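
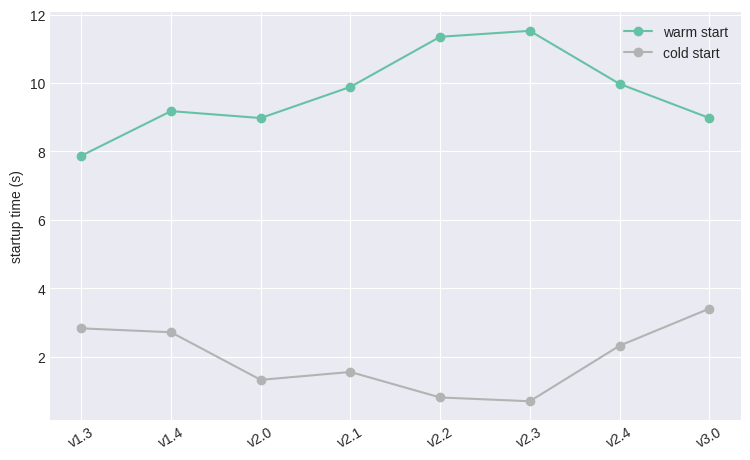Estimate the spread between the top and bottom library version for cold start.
Max v3.0 ≈ 3, min v2.3 ≈ 1; range ≈ 2.

≈ 2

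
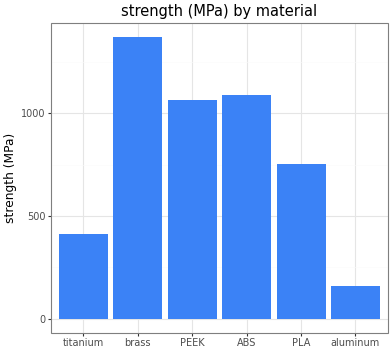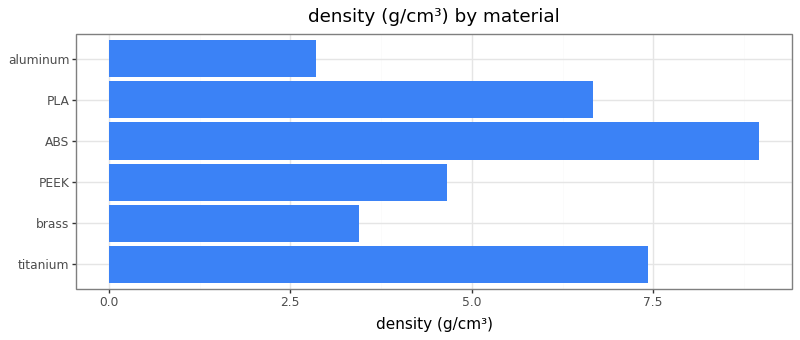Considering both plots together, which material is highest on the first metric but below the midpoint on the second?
Chart 2 median density (g/cm³) ≈ 6; below-median materials: brass, PEEK, aluminum. Among those, brass has the highest strength (MPa) (≈ 1400).

brass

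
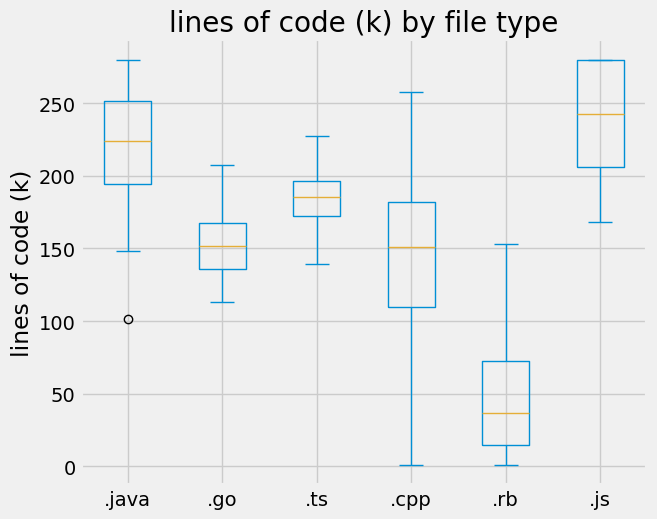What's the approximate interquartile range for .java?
≈ 60

Q3 ≈ 260, Q1 ≈ 200; IQR ≈ 60.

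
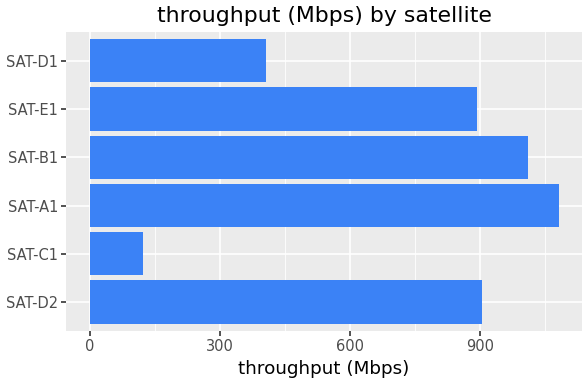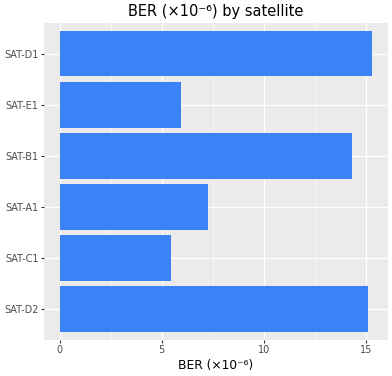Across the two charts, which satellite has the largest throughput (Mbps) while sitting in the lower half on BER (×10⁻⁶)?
SAT-A1

Chart 2 median BER (×10⁻⁶) ≈ 10; below-median satellites: SAT-C1, SAT-A1, SAT-E1. Among those, SAT-A1 has the highest throughput (Mbps) (≈ 1100).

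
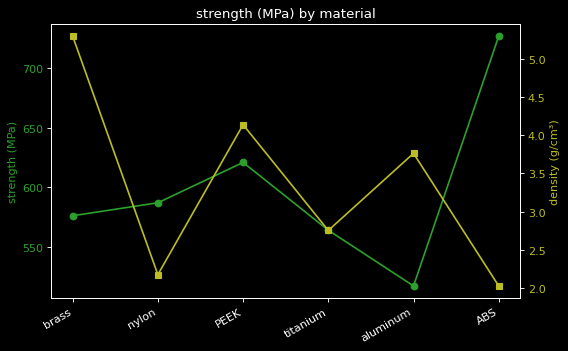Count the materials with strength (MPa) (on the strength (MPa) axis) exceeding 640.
1

Above 640: ABS.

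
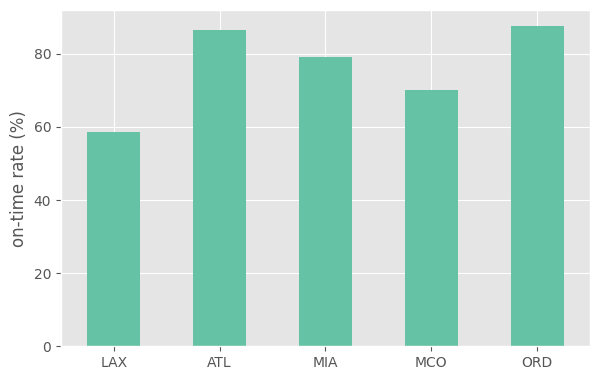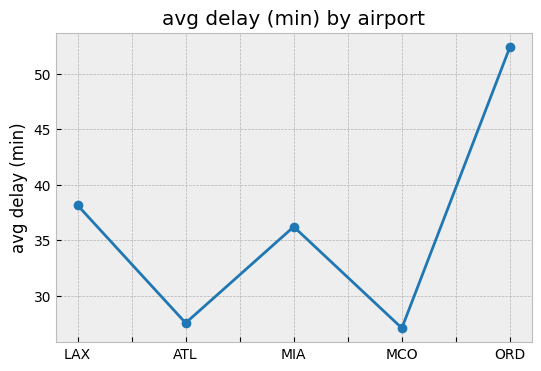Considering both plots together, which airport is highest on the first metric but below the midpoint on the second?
Chart 2 median avg delay (min) ≈ 35; below-median airports: ATL, MCO. Among those, ATL has the highest on-time rate (%) (≈ 90).

ATL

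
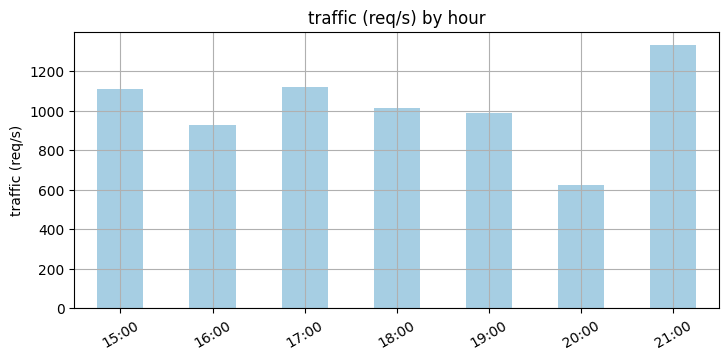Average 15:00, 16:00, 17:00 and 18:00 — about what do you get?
≈ 1100

(1200 + 1000 + 1200 + 1000) / 4 ≈ 1100.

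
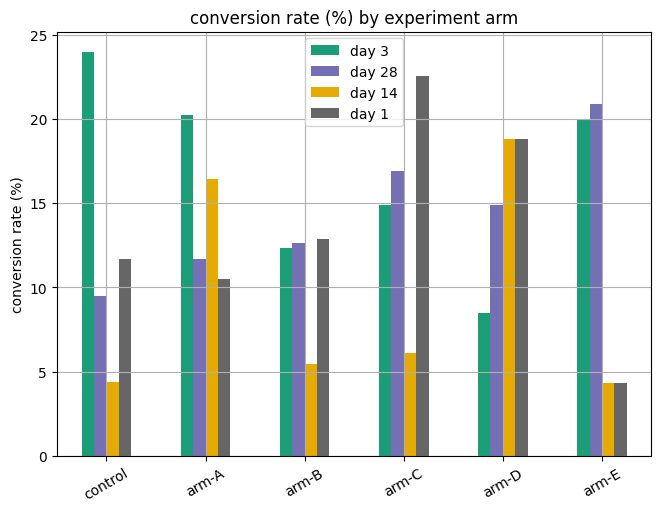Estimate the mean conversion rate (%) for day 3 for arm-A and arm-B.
(20 + 12) / 2 ≈ 16.

≈ 16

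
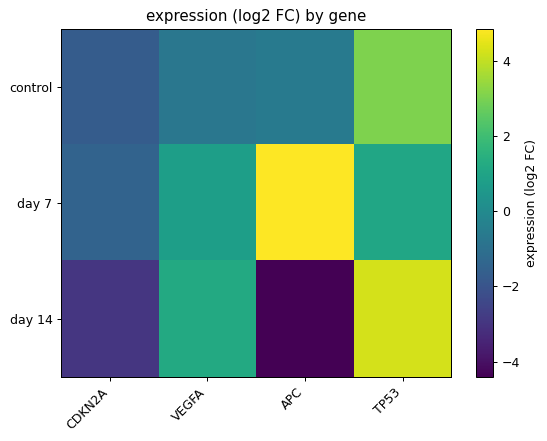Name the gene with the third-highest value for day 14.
Top 4 for day 14: TP53 ≈ 4, VEGFA ≈ 1, CDKN2A ≈ -3, APC ≈ -4.

CDKN2A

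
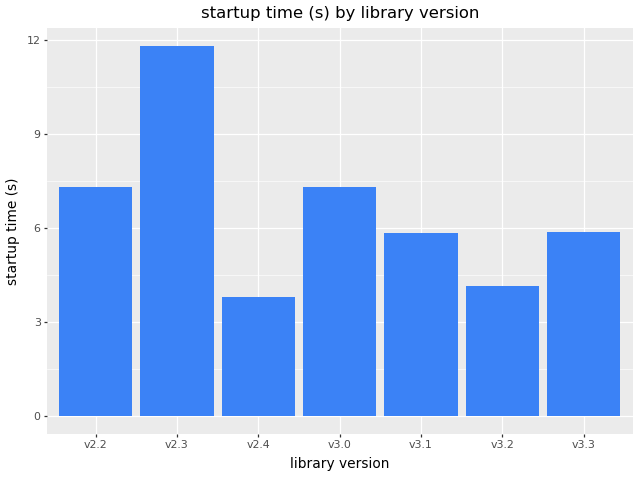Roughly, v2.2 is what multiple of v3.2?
v2.2 ≈ 7, v3.2 ≈ 4; 7/4 ≈ 1.75.

≈ 1.75×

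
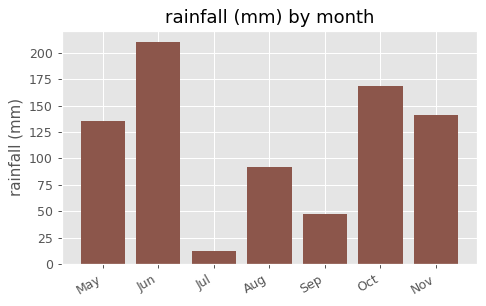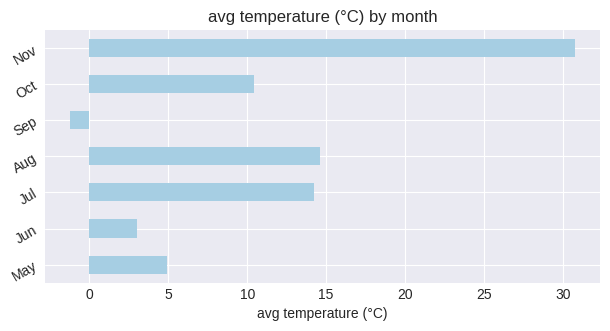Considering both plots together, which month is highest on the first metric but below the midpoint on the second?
Chart 2 median avg temperature (°C) ≈ 10; below-median months: May, Jun, Sep. Among those, Jun has the highest rainfall (mm) (≈ 220).

Jun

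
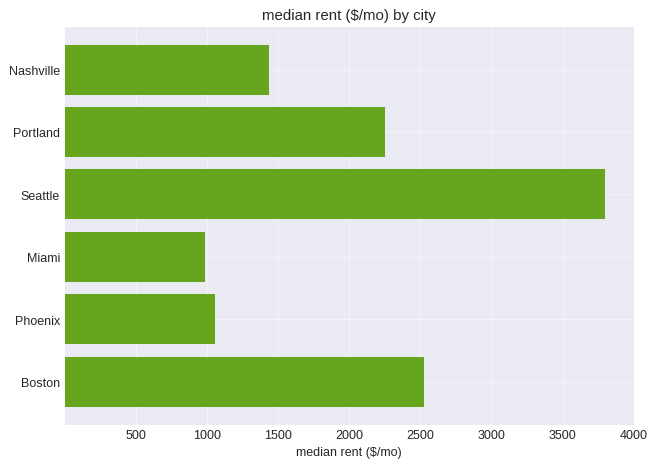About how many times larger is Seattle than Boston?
≈ 1.6×

Seattle ≈ 4000, Boston ≈ 2500; 4000/2500 ≈ 1.6.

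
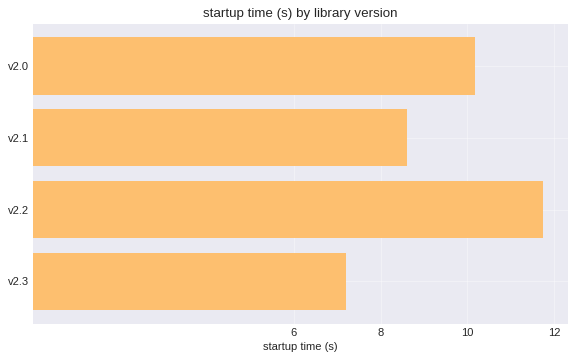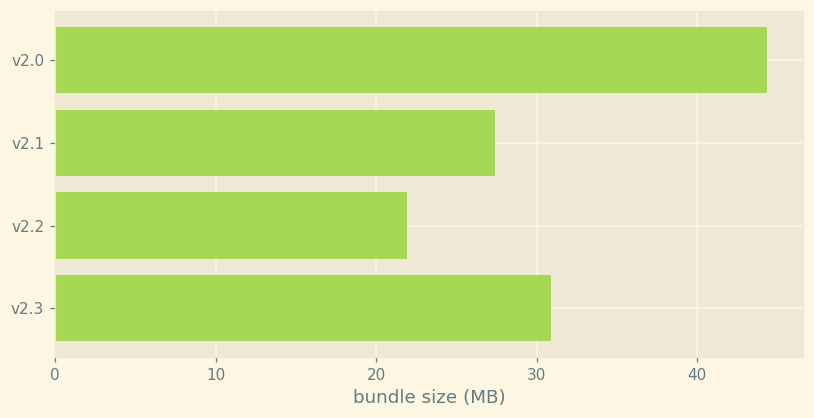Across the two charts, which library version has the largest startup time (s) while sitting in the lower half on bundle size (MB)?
v2.2

Chart 2 median bundle size (MB) ≈ 30; below-median library versions: v2.1, v2.2. Among those, v2.2 has the highest startup time (s) (≈ 12).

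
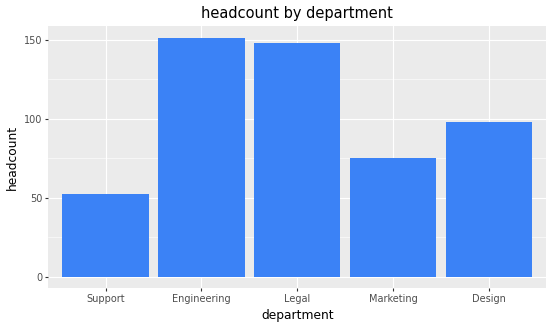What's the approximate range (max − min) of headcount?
Max Engineering ≈ 160, min Support ≈ 60; range ≈ 100.

≈ 100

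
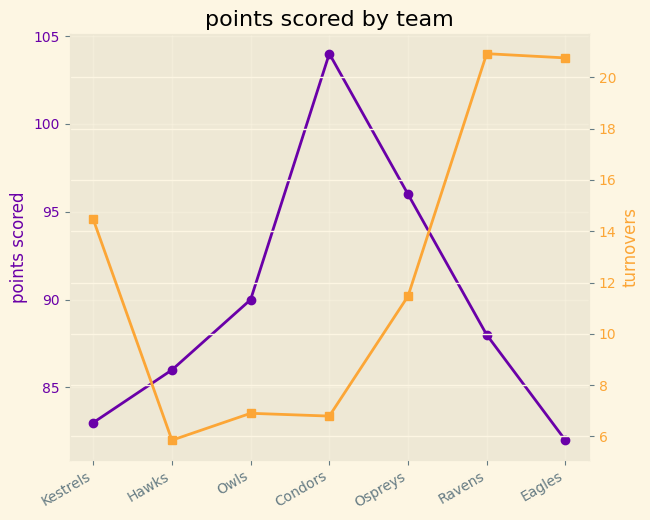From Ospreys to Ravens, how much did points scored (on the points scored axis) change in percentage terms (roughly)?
≈ -8.3%

Ospreys ≈ 96, Ravens ≈ 88; (88 − 96) / 96 ≈ -8.3%.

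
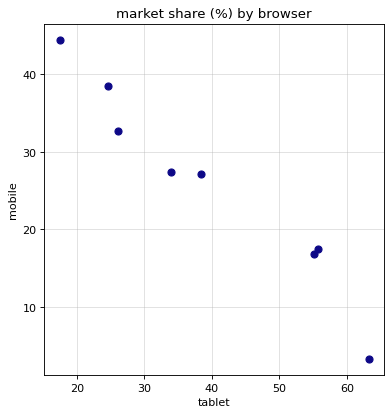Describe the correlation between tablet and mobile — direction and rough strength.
negative, strong

Points are negatively correlated; strong (|r| ≈ 1.0).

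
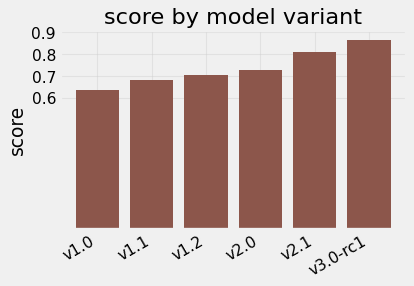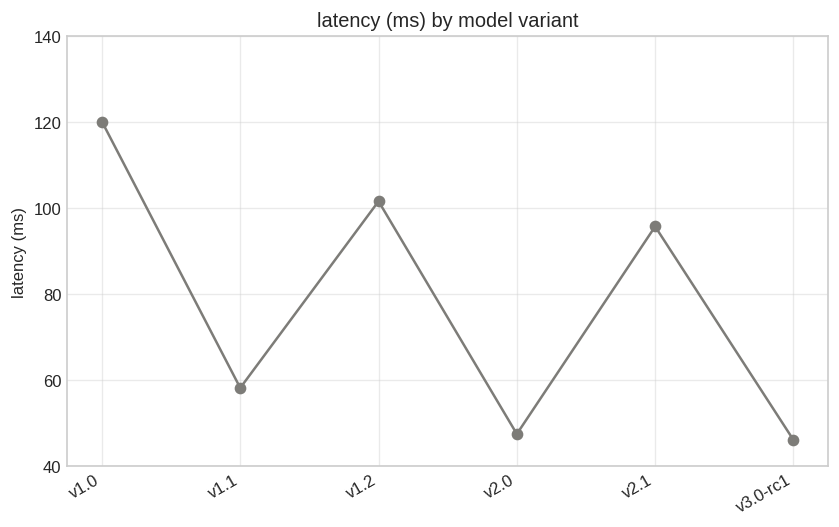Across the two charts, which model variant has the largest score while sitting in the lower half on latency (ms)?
Chart 2 median latency (ms) ≈ 80; below-median model variants: v1.1, v2.0, v3.0-rc1. Among those, v3.0-rc1 has the highest score (≈ 0.9).

v3.0-rc1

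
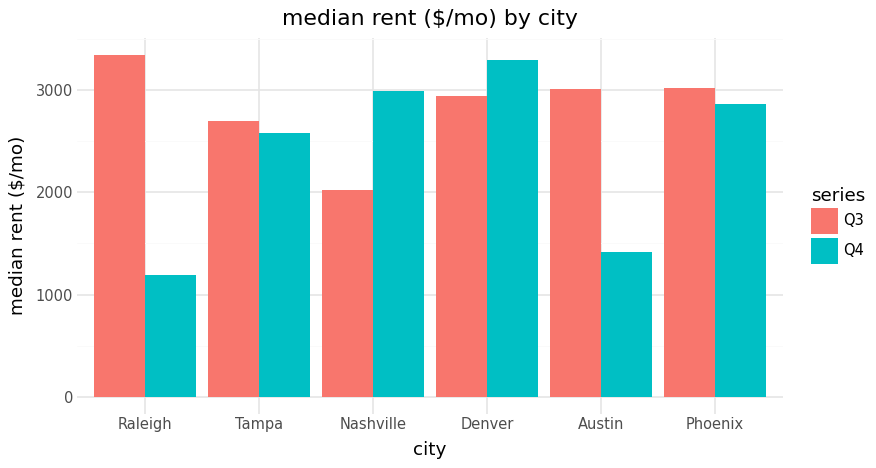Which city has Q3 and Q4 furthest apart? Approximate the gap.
Raleigh: Q3 ≈ 3500, Q4 ≈ 1000 → gap ≈ 2500. Next-largest (Austin) is only ≈ 1500.

Raleigh, ≈ 2500 $/mo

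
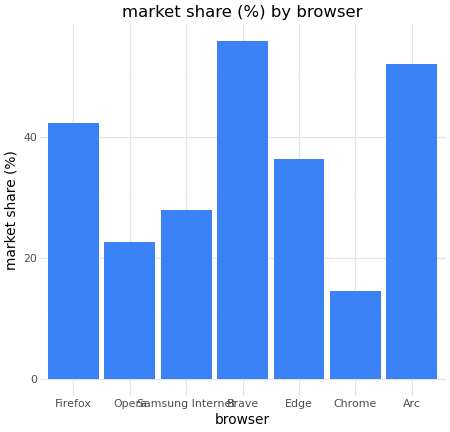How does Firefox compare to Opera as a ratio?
Firefox ≈ 40, Opera ≈ 25; 40/25 ≈ 1.6.

≈ 1.6×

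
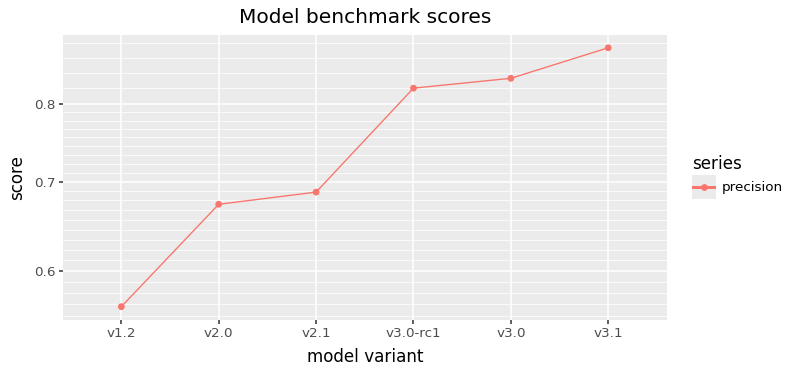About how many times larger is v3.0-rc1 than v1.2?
v3.0-rc1 ≈ 0.80, v1.2 ≈ 0.55; 0.80/0.55 ≈ 1.45.

≈ 1.45×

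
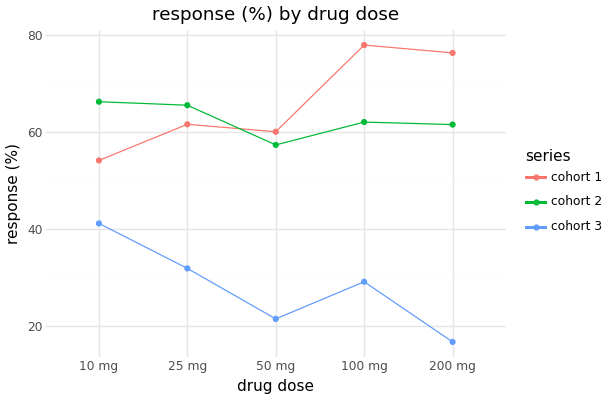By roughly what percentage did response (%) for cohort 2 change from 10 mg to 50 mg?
≈ -14.3%

10 mg ≈ 70, 50 mg ≈ 60; (60 − 70) / 70 ≈ -14.3%.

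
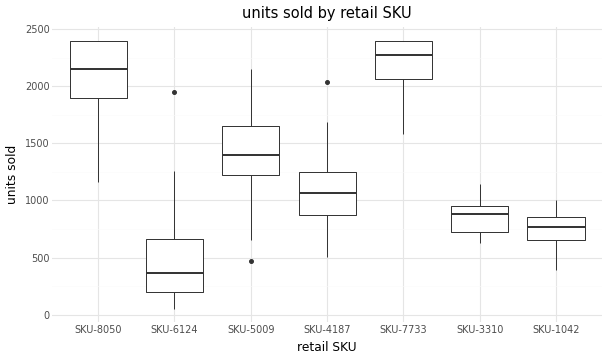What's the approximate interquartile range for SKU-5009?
≈ 400

Q3 ≈ 1600, Q1 ≈ 1200; IQR ≈ 400.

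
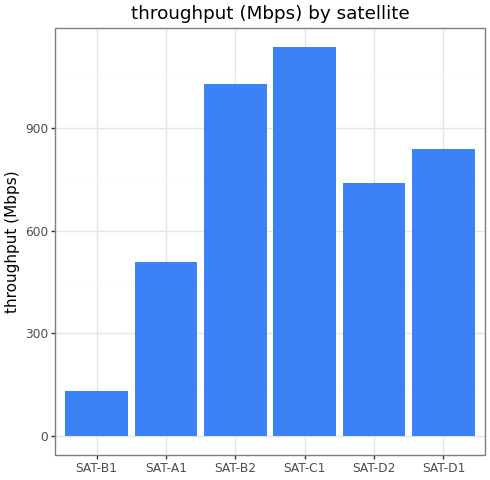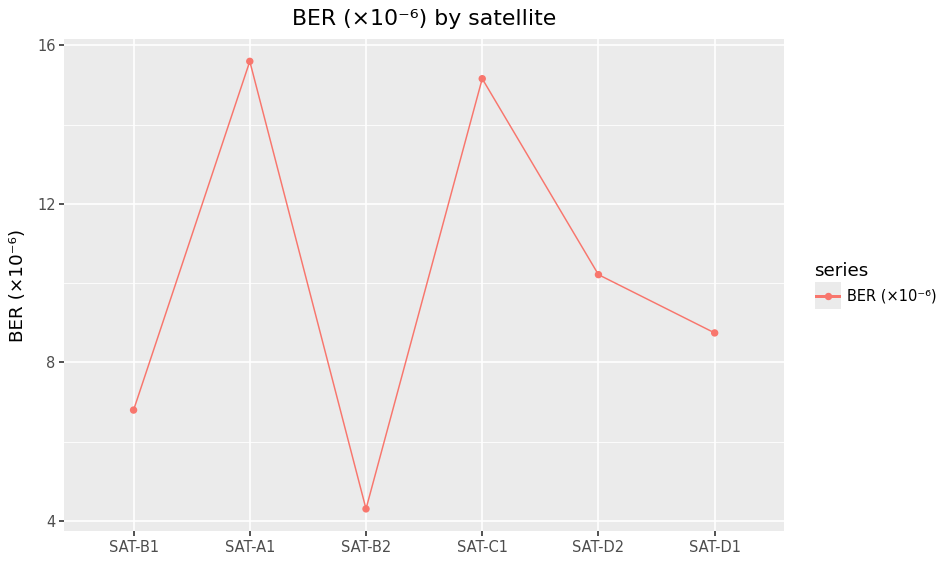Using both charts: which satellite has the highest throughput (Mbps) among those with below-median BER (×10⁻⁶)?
SAT-B2

Chart 2 median BER (×10⁻⁶) ≈ 10; below-median satellites: SAT-B1, SAT-B2, SAT-D1. Among those, SAT-B2 has the highest throughput (Mbps) (≈ 1000).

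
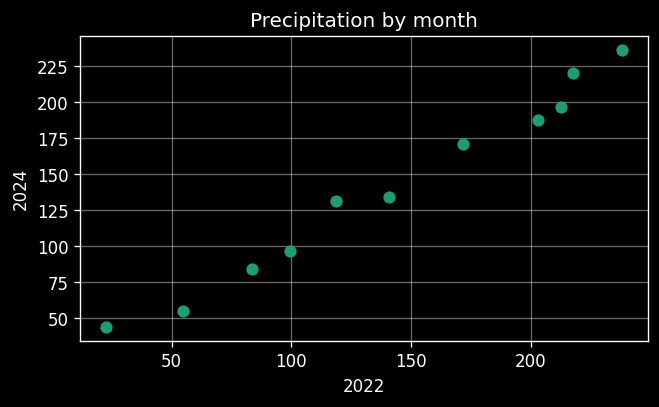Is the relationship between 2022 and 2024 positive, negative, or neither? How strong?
positive, strong

Points are positively correlated; strong (|r| ≈ 1.0).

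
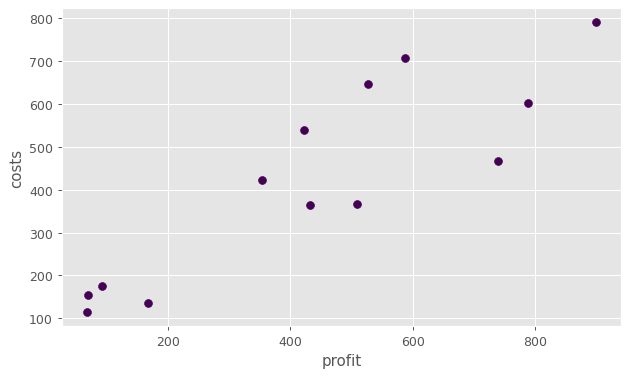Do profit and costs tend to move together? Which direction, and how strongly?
positive, strong

Points are positively correlated; strong (|r| ≈ 0.9).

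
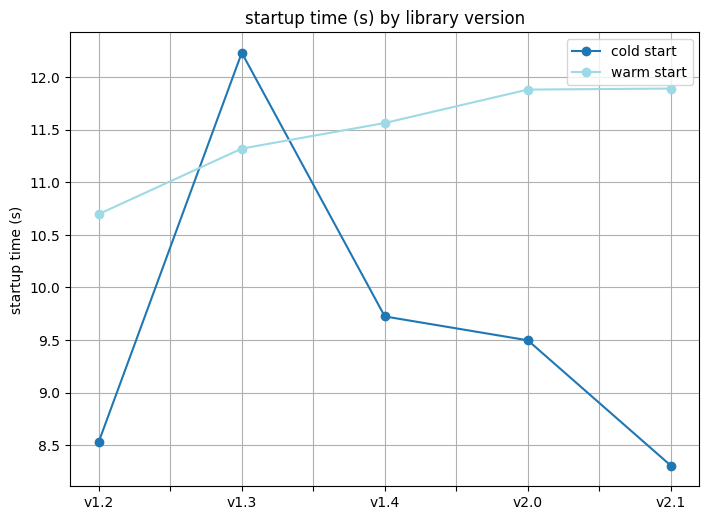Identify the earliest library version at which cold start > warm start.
v1.2: cold start ≈ 8.5 vs warm start ≈ 10.5 (not yet); v1.3: cold start ≈ 12.0 vs warm start ≈ 11.5 (first crossover).

v1.3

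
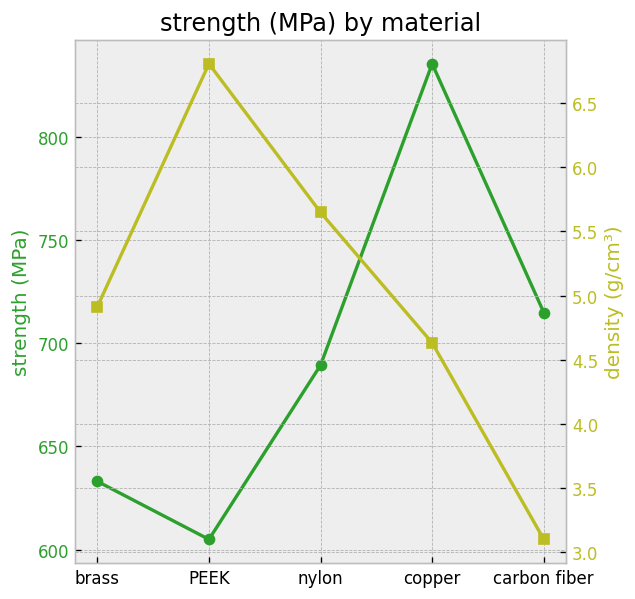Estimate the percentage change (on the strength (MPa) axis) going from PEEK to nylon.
PEEK ≈ 600, nylon ≈ 680; (680 − 600) / 600 ≈ +13.3%.

≈ +13.3%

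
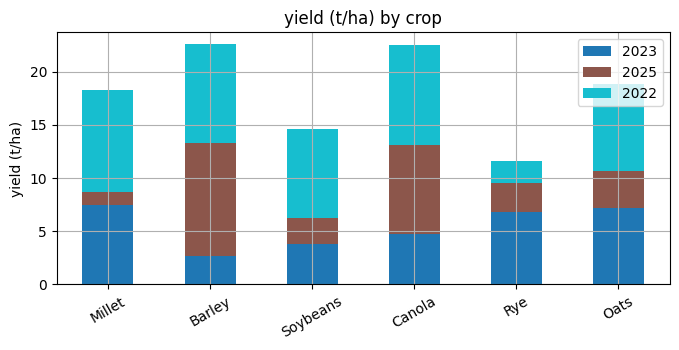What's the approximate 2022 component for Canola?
≈ 8

2022 top ≈ 22, bottom ≈ 14; segment ≈ 8.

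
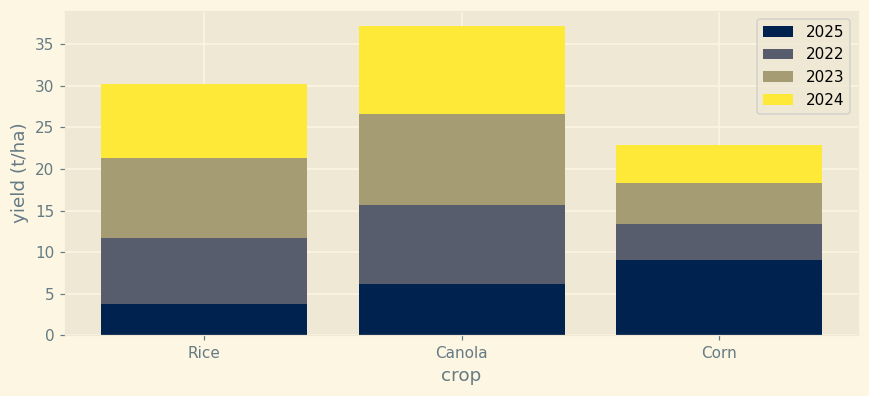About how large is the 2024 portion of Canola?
≈ 10

2024 top ≈ 35, bottom ≈ 25; segment ≈ 10.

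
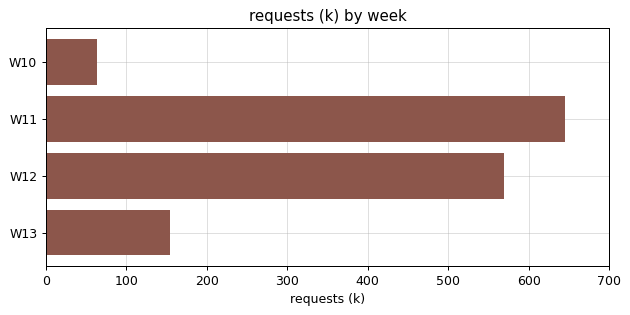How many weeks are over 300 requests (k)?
Above 300: W11, W12.

2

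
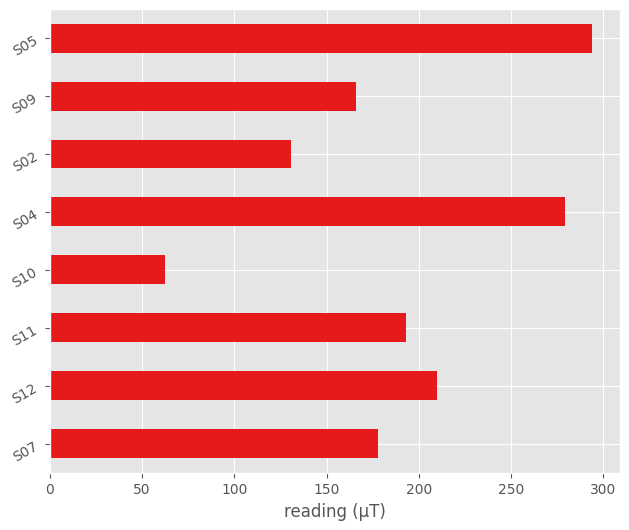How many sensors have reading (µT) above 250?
Above 250: S04, S05.

2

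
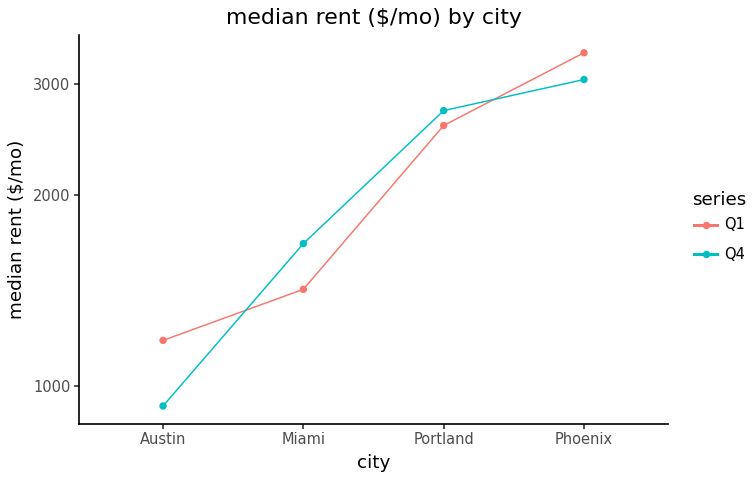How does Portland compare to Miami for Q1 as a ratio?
Portland ≈ 2500, Miami ≈ 1500; 2500/1500 ≈ 1.67.

≈ 1.67×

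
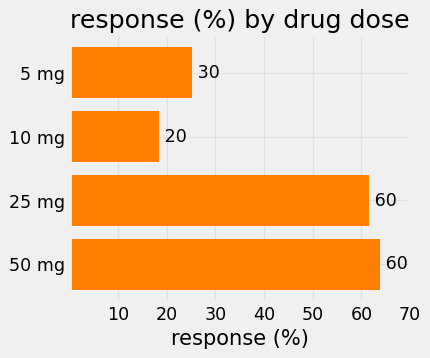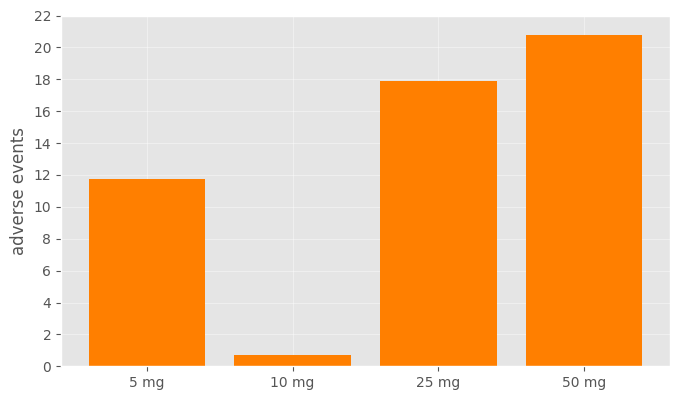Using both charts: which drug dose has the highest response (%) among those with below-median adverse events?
Chart 2 median adverse events ≈ 14; below-median drug doses: 5 mg, 10 mg. Among those, 5 mg has the highest response (%) (≈ 30).

5 mg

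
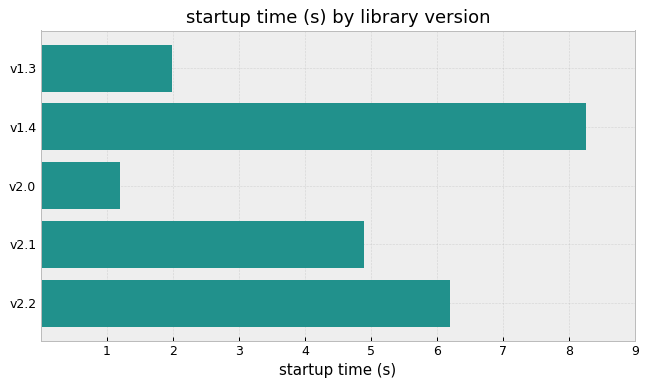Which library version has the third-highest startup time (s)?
Top 4: v1.4 ≈ 8, v2.2 ≈ 6, v2.1 ≈ 5, v1.3 ≈ 2.

v2.1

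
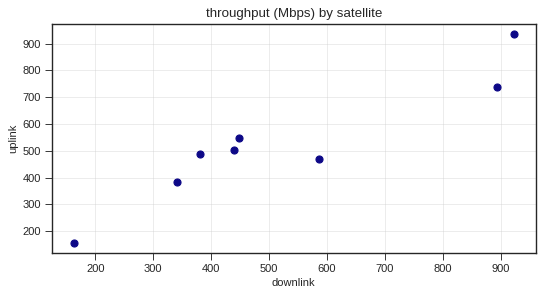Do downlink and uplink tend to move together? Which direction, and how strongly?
Points are positively correlated; strong (|r| ≈ 0.9).

positive, strong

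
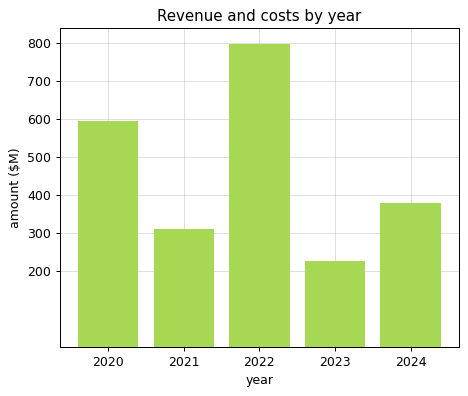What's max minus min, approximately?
≈ 600

Max 2022 ≈ 800, min 2023 ≈ 200; range ≈ 600.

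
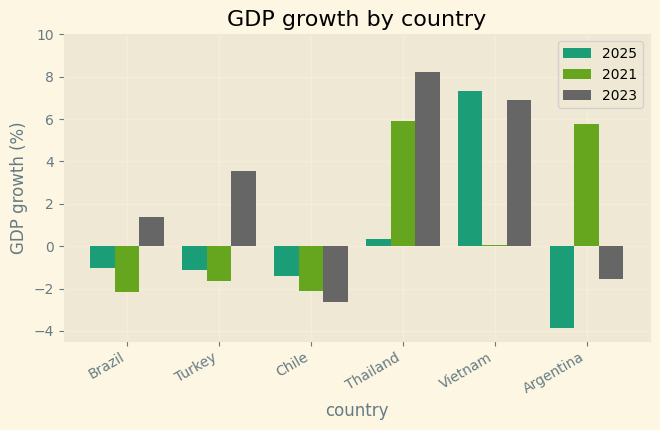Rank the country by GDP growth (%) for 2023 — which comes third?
Top 4 for 2023: Thailand ≈ 8, Vietnam ≈ 6, Turkey ≈ 4, Brazil ≈ 2.

Turkey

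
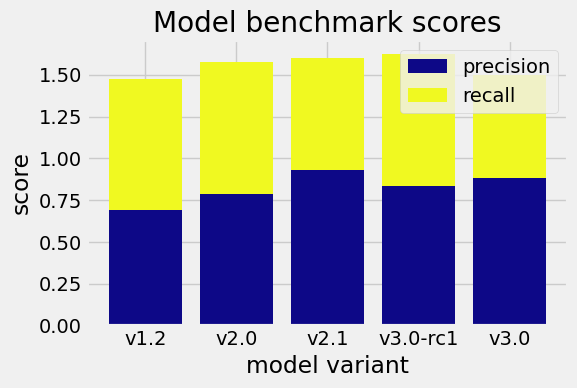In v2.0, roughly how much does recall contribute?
recall top ≈ 1.6, bottom ≈ 0.8; segment ≈ 0.8.

≈ 0.8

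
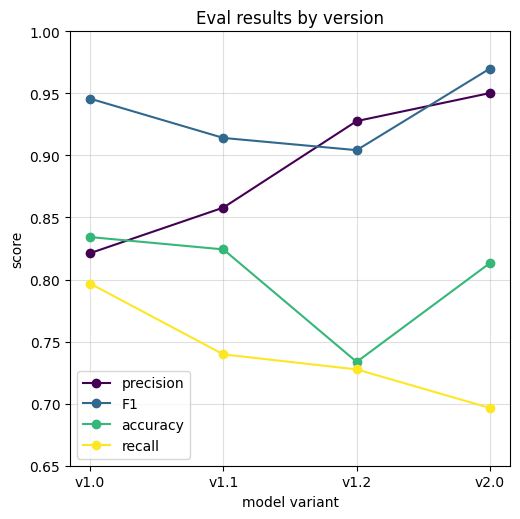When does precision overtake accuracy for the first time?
v1.1

v1.0: precision ≈ 0.80 vs accuracy ≈ 0.85 (not yet); v1.1: precision ≈ 0.85 vs accuracy ≈ 0.80 (first crossover).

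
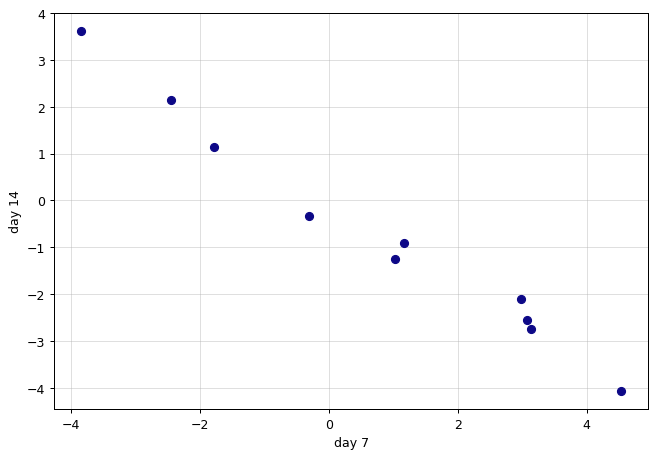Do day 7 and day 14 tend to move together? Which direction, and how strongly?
negative, strong

Points are negatively correlated; strong (|r| ≈ 1.0).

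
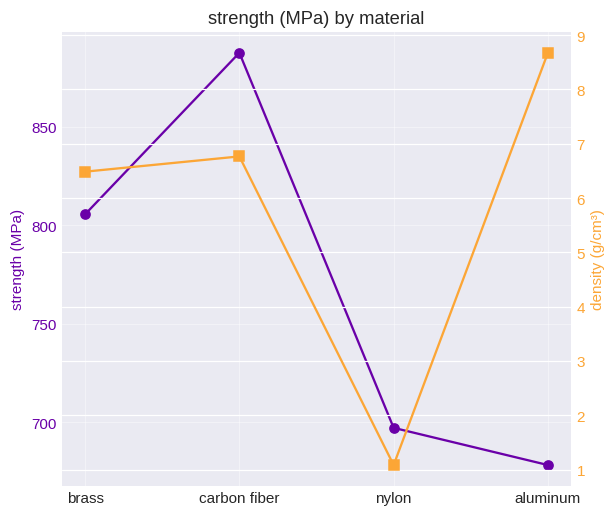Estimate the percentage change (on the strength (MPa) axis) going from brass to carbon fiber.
≈ +10%

brass ≈ 800, carbon fiber ≈ 880; (880 − 800) / 800 ≈ +10%.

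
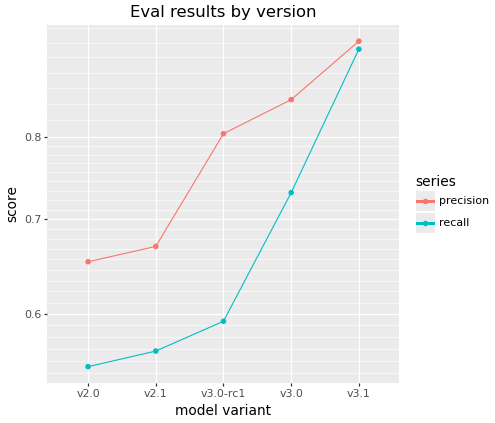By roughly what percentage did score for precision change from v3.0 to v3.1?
v3.0 ≈ 0.85, v3.1 ≈ 0.95; (0.95 − 0.85) / 0.85 ≈ +11.8%.

≈ +11.8%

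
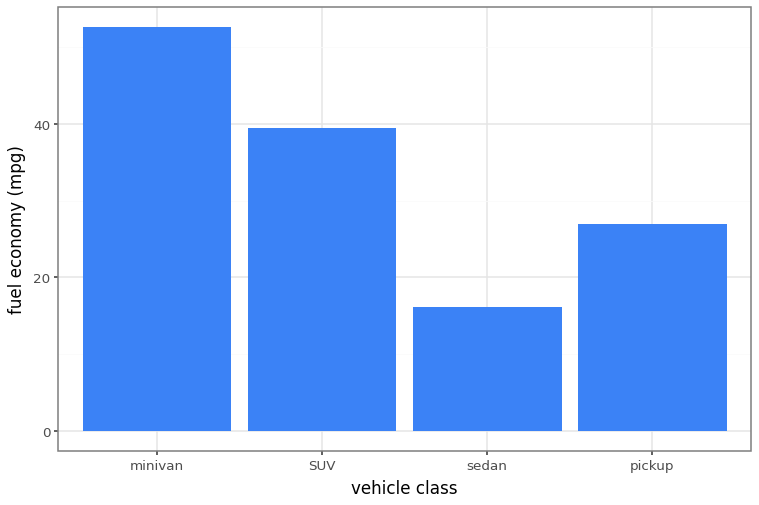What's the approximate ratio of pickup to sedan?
≈ 1.67×

pickup ≈ 25, sedan ≈ 15; 25/15 ≈ 1.67.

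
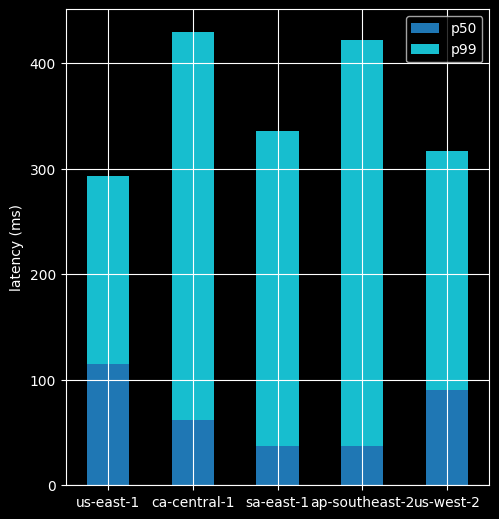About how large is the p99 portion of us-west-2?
p99 top ≈ 300, bottom ≈ 100; segment ≈ 200.

≈ 200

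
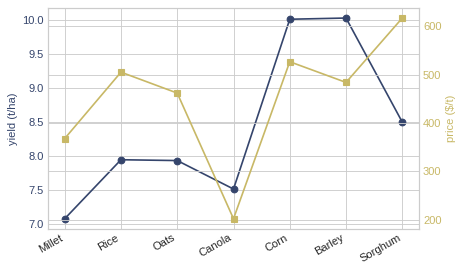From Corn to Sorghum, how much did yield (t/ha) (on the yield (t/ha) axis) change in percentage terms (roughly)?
Corn ≈ 10.0, Sorghum ≈ 8.5; (8.5 − 10.0) / 10.0 ≈ -15%.

≈ -15%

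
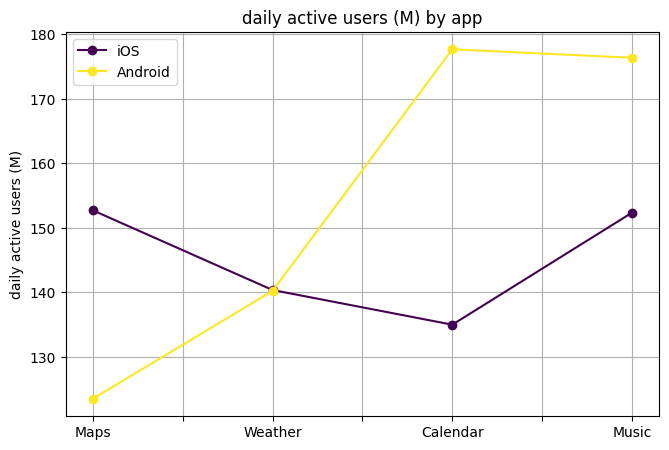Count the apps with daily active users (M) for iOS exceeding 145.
Above 145: Maps, Music.

2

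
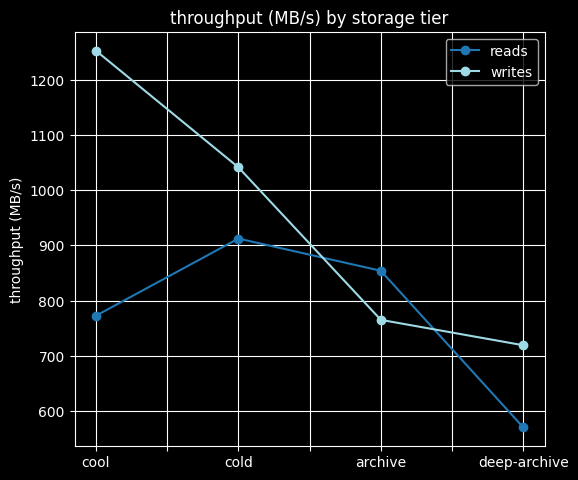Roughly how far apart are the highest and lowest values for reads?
Max cold ≈ 900, min deep-archive ≈ 600; range ≈ 300.

≈ 300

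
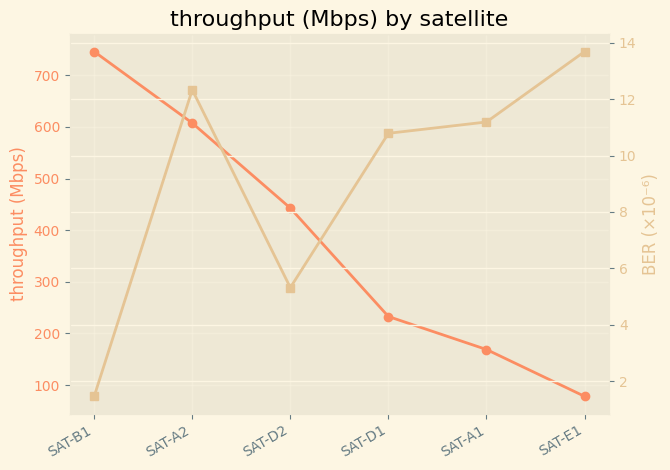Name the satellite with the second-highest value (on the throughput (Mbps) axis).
Top 3 (on the throughput (Mbps) axis): SAT-B1 ≈ 700, SAT-A2 ≈ 600, SAT-D2 ≈ 400.

SAT-A2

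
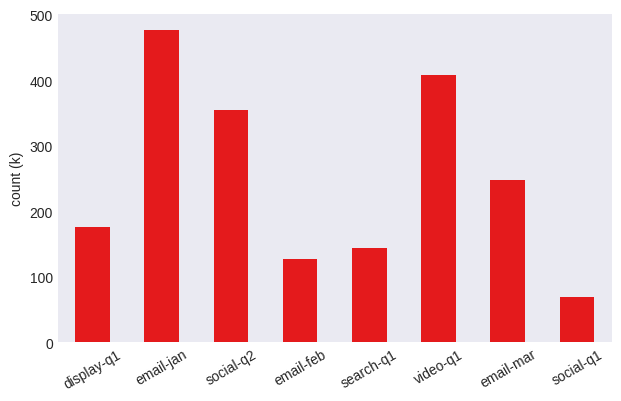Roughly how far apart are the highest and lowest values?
Max email-jan ≈ 500, min social-q1 ≈ 50; range ≈ 450.

≈ 450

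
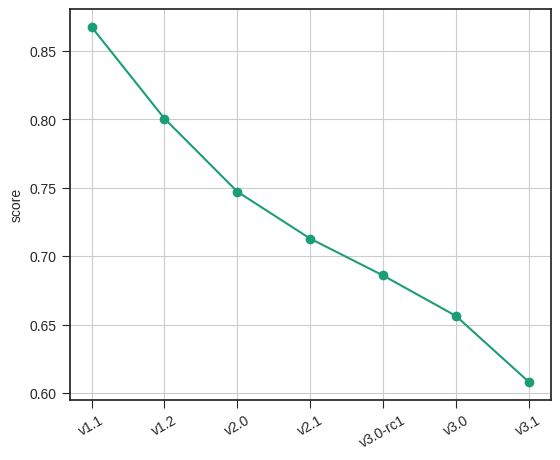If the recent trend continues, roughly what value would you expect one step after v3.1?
Last three: 0.70, 0.65, 0.60 → slope ≈ -0.05/step → next ≈ 0.55.

≈ 0.55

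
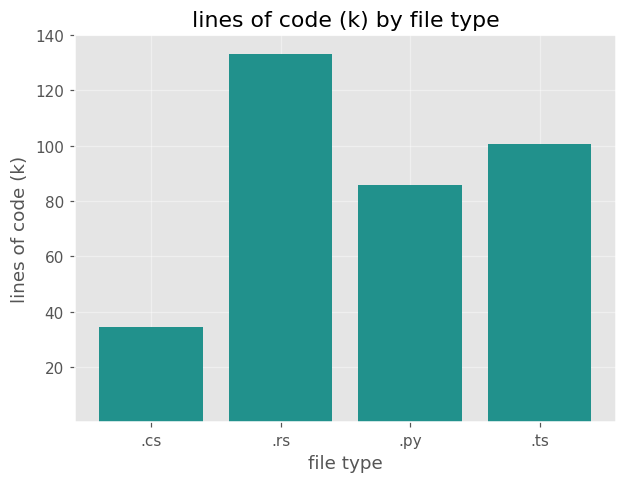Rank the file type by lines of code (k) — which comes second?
Top 3: .rs ≈ 140, .ts ≈ 100, .py ≈ 80.

.ts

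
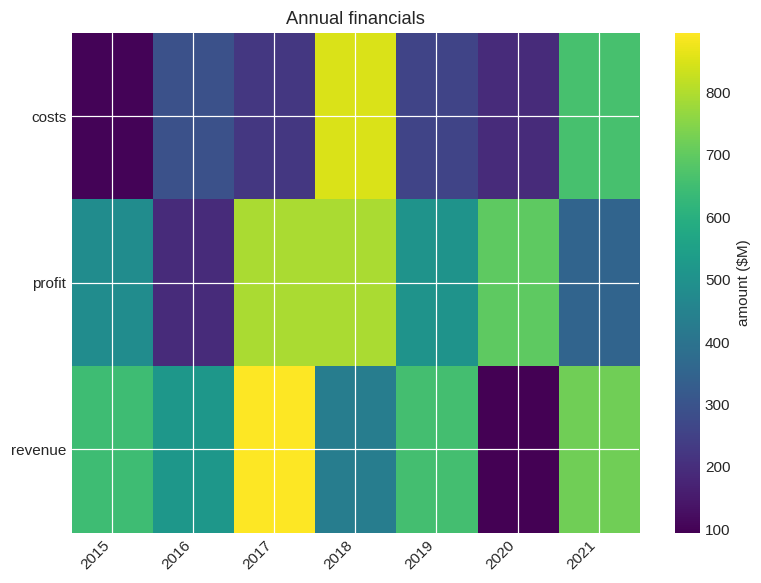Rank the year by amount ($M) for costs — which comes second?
2021

Top 3 for costs: 2018 ≈ 900, 2021 ≈ 700, 2016 ≈ 300.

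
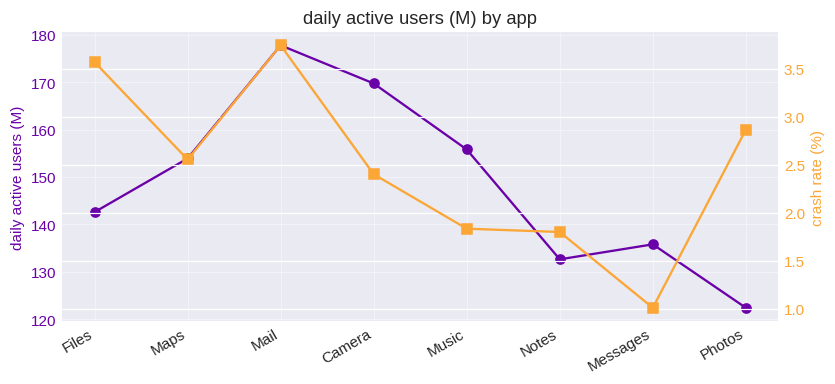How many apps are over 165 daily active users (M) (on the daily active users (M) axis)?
2

Above 165: Mail, Camera.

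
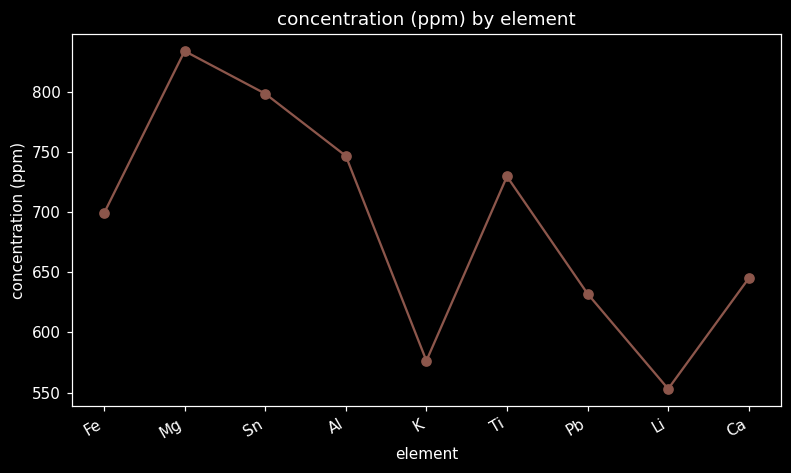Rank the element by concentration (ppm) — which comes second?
Sn

Top 3: Mg ≈ 825, Sn ≈ 800, Al ≈ 750.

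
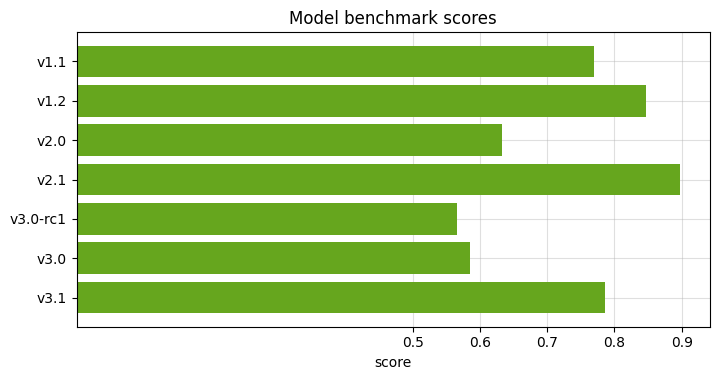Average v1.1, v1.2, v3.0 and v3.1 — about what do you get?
≈ 0.75

(0.8 + 0.8 + 0.6 + 0.8) / 4 ≈ 0.75.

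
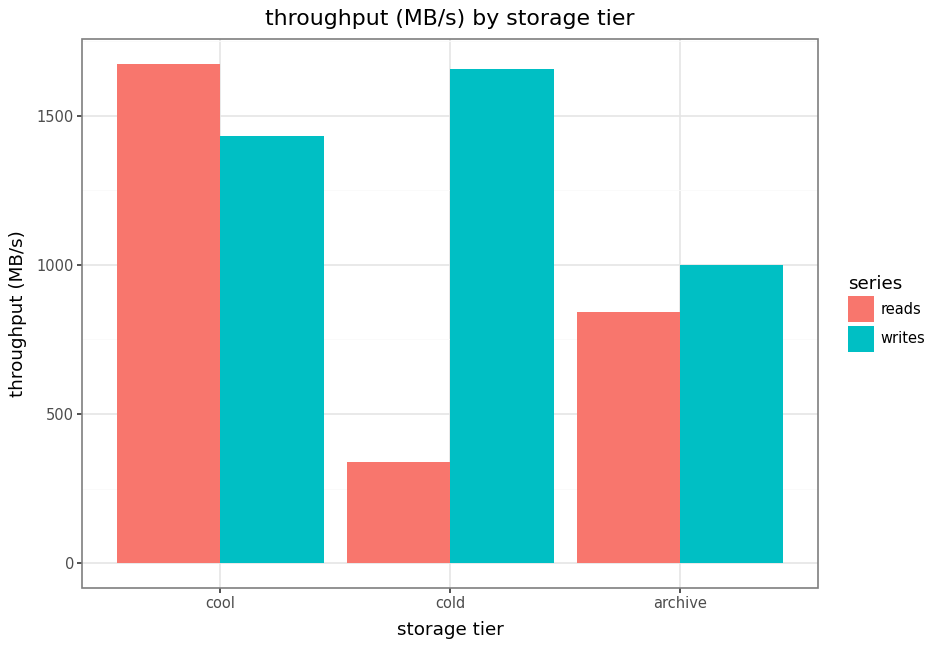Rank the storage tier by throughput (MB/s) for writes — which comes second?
Top 3 for writes: cold ≈ 1600, cool ≈ 1400, archive ≈ 1000.

cool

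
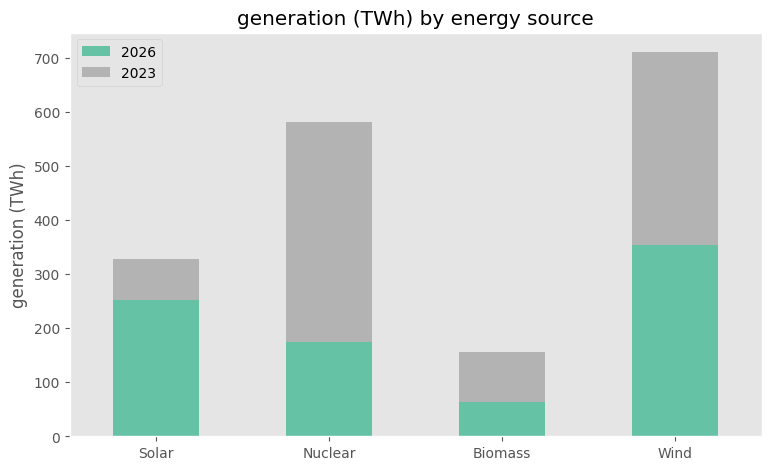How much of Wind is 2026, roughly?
≈ 400

2026 top ≈ 400, bottom ≈ 0; segment ≈ 400.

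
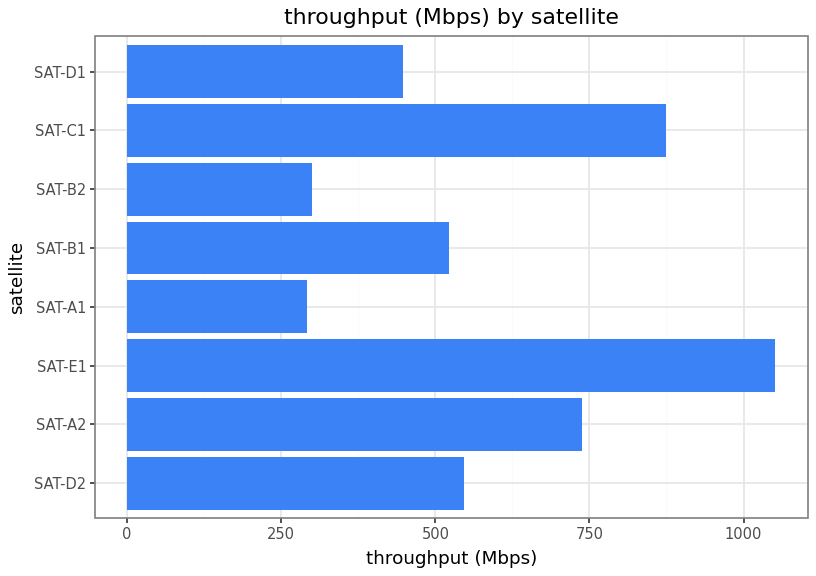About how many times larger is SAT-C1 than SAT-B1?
≈ 1.8×

SAT-C1 ≈ 900, SAT-B1 ≈ 500; 900/500 ≈ 1.8.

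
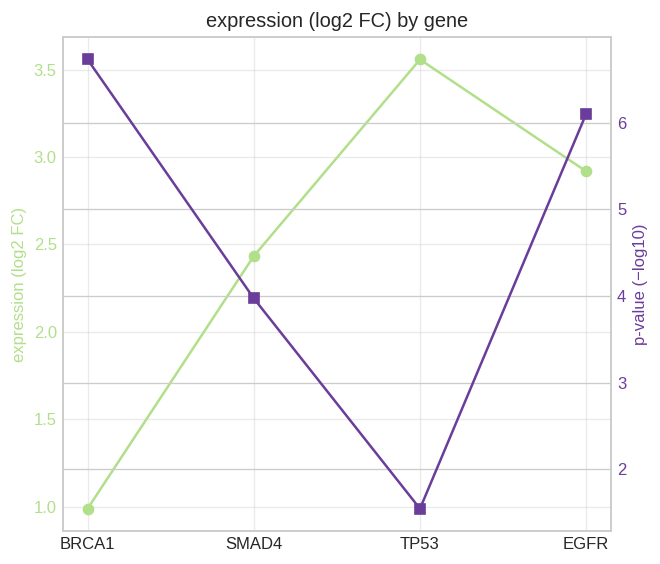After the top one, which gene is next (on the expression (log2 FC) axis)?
Top 3 (on the expression (log2 FC) axis): TP53 ≈ 3.5, EGFR ≈ 3.0, SMAD4 ≈ 2.5.

EGFR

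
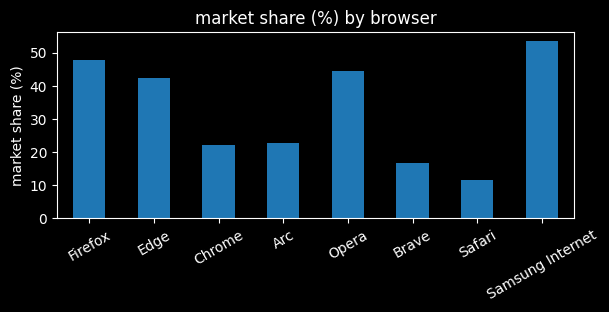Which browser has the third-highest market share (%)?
Top 4: Samsung Internet ≈ 55, Firefox ≈ 50, Opera ≈ 45, Edge ≈ 40.

Opera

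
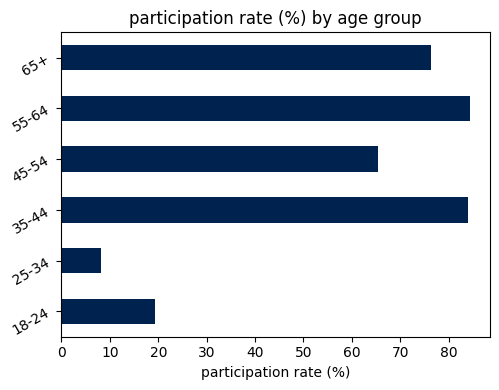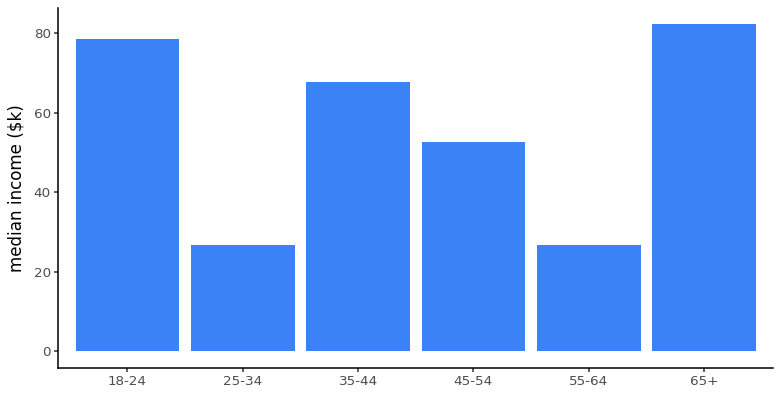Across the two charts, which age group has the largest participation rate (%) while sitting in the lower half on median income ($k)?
Chart 2 median median income ($k) ≈ 60; below-median age groups: 25-34, 45-54, 55-64. Among those, 55-64 has the highest participation rate (%) (≈ 80).

55-64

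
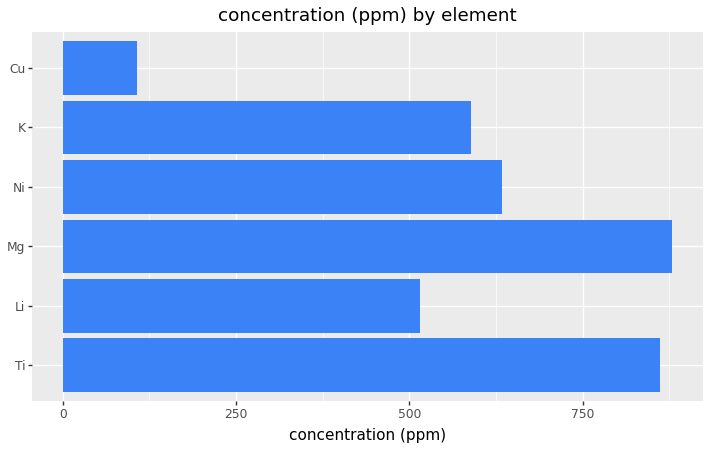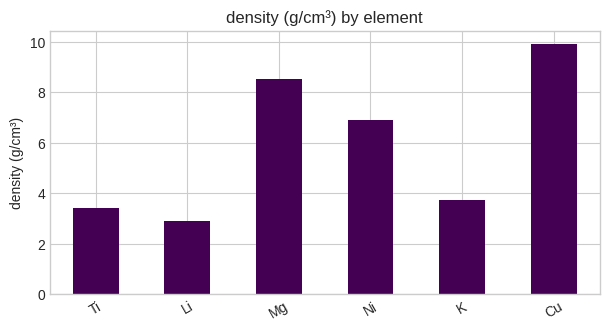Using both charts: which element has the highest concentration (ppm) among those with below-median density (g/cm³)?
Chart 2 median density (g/cm³) ≈ 5; below-median elements: Ti, Li, K. Among those, Ti has the highest concentration (ppm) (≈ 900).

Ti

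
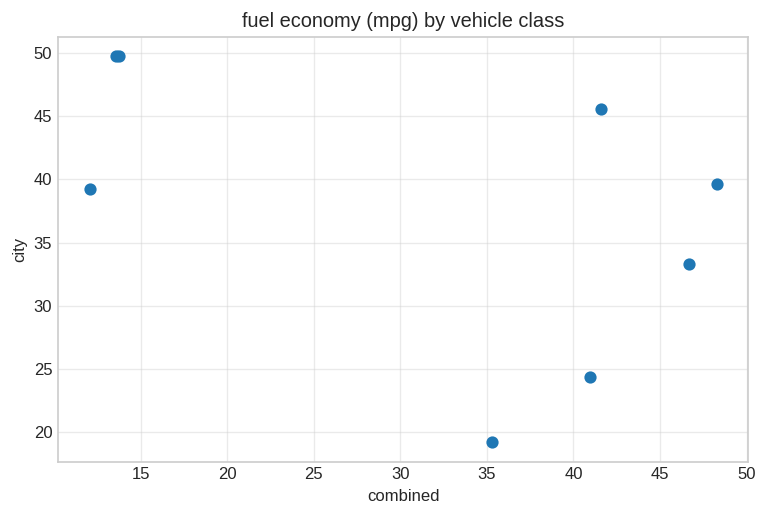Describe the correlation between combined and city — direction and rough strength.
Points are negatively correlated; moderate (|r| ≈ 0.5).

negative, moderate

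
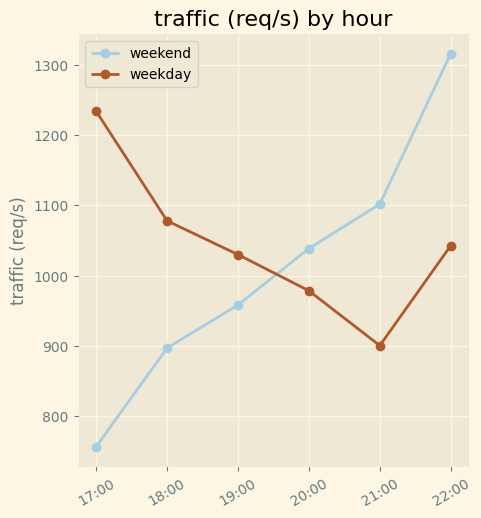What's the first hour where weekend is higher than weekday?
19:00: weekend ≈ 950 vs weekday ≈ 1050 (not yet); 20:00: weekend ≈ 1050 vs weekday ≈ 1000 (first crossover).

20:00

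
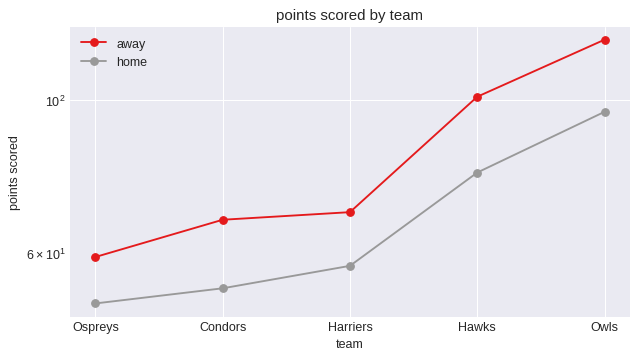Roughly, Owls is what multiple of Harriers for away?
Owls ≈ 120, Harriers ≈ 70; 120/70 ≈ 1.71.

≈ 1.71×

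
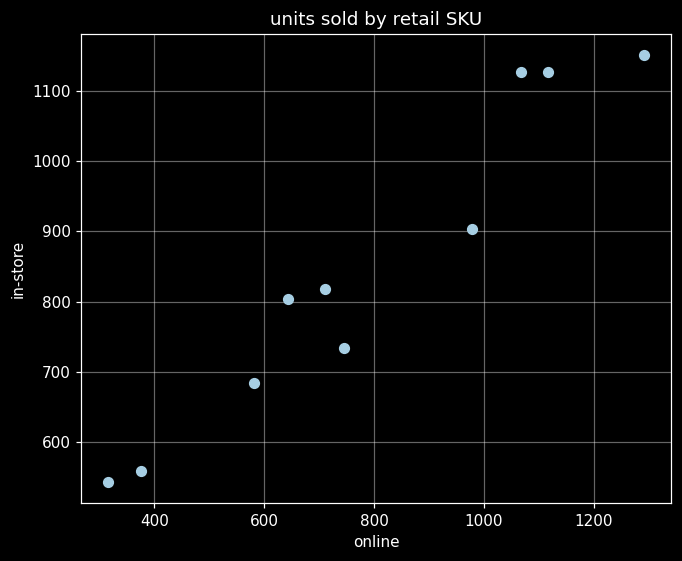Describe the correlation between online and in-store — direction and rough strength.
positive, strong

Points are positively correlated; strong (|r| ≈ 1.0).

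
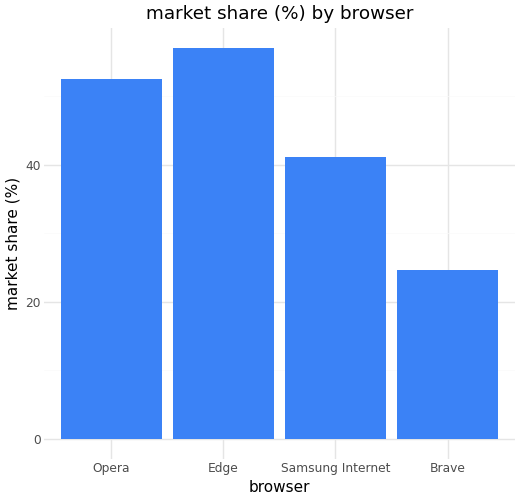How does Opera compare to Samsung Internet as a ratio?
Opera ≈ 50, Samsung Internet ≈ 40; 50/40 ≈ 1.25.

≈ 1.25×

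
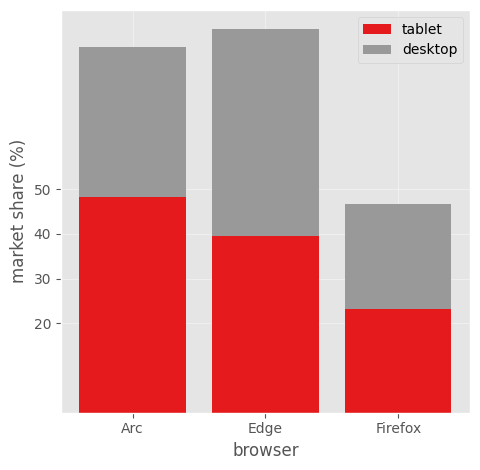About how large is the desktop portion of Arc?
≈ 30

desktop top ≈ 80, bottom ≈ 50; segment ≈ 30.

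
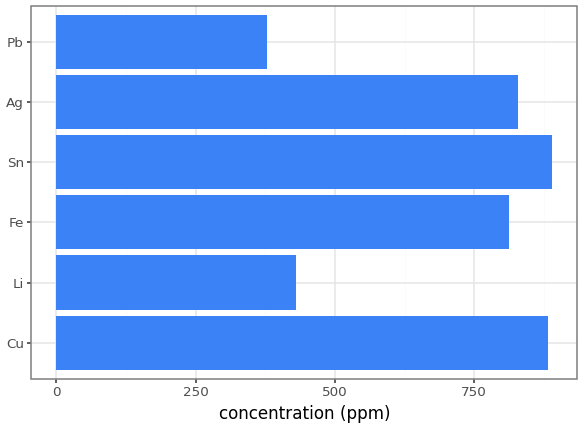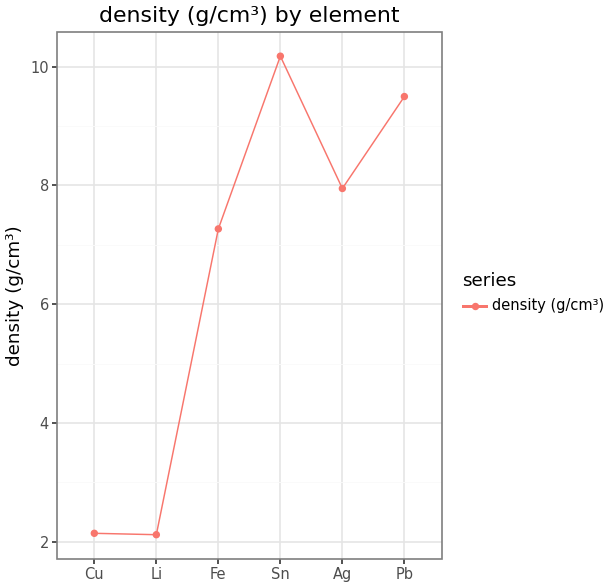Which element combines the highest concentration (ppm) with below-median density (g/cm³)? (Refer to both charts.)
Chart 2 median density (g/cm³) ≈ 8; below-median elements: Cu, Li, Fe. Among those, Cu has the highest concentration (ppm) (≈ 900).

Cu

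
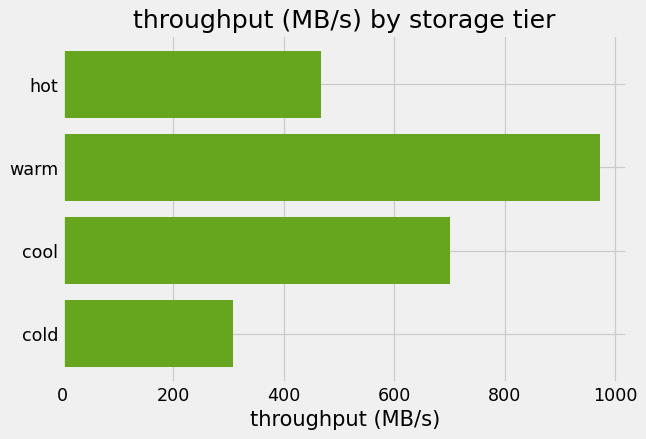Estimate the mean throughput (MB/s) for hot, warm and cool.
≈ 733

(500 + 1000 + 700) / 3 ≈ 733.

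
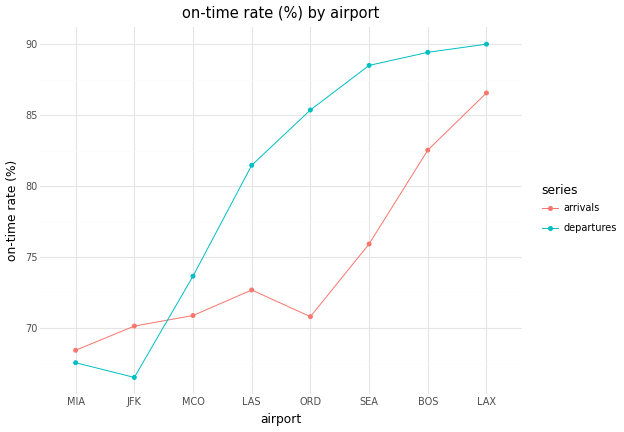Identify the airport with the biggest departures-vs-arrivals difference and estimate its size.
ORD, ≈ 16 %

ORD: departures ≈ 86, arrivals ≈ 70 → gap ≈ 16. Next-largest (SEA) is only ≈ 12.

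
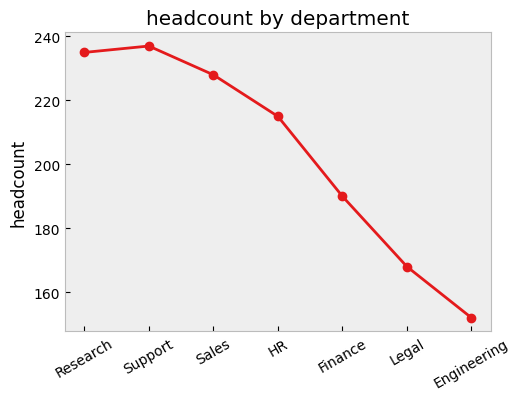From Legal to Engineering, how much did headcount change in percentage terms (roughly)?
≈ -11.8%

Legal ≈ 170, Engineering ≈ 150; (150 − 170) / 170 ≈ -11.8%.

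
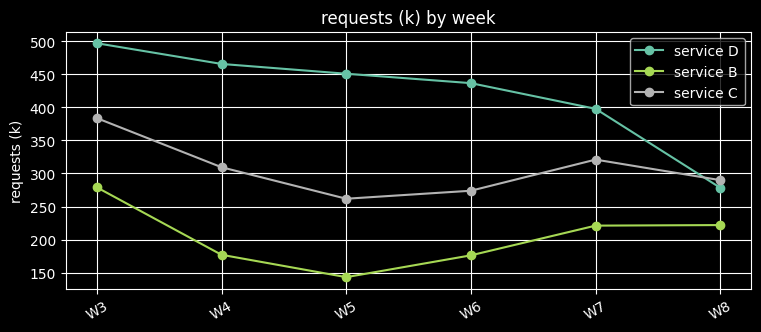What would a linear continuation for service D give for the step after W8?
≈ 225

Last three: 450, 400, 300 → slope ≈ -75/step → next ≈ 225.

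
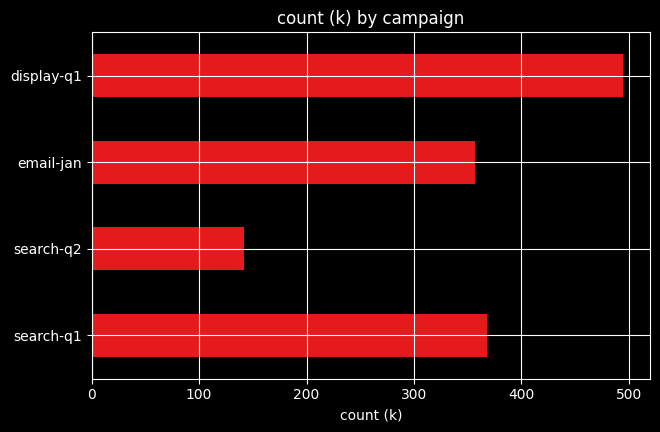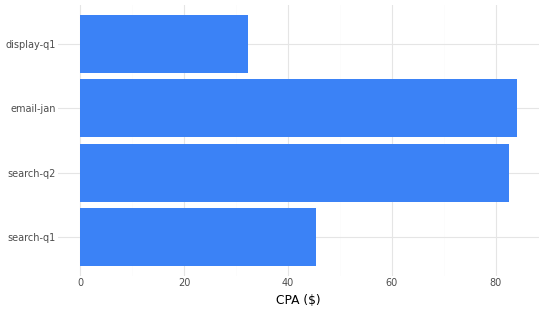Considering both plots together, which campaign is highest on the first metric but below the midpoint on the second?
display-q1

Chart 2 median CPA ($) ≈ 60; below-median campaigns: search-q1, display-q1. Among those, display-q1 has the highest count (k) (≈ 500).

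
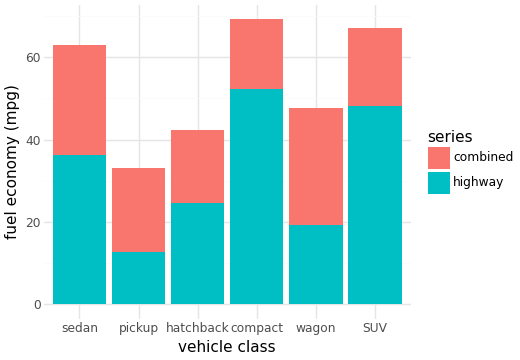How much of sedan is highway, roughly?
highway top ≈ 40, bottom ≈ 0; segment ≈ 40.

≈ 40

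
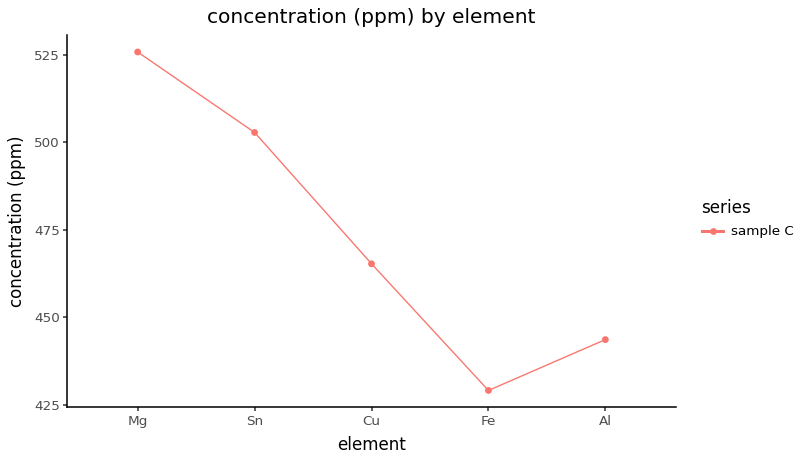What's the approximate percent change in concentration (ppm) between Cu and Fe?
Cu ≈ 470, Fe ≈ 430; (430 − 470) / 470 ≈ -8.5%.

≈ -8.5%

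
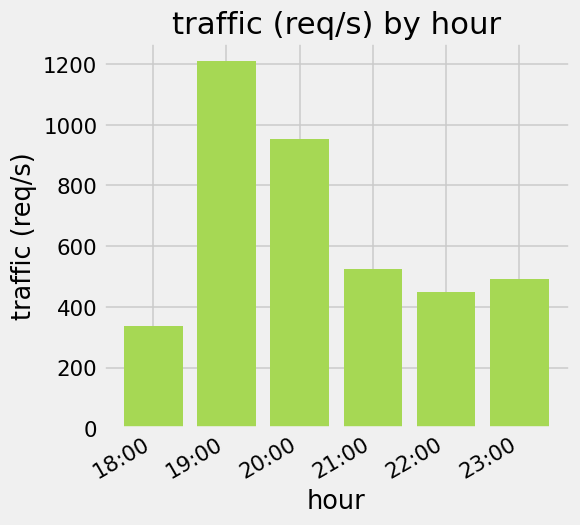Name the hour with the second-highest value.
20:00

Top 3: 19:00 ≈ 1200, 20:00 ≈ 1000, 21:00 ≈ 600.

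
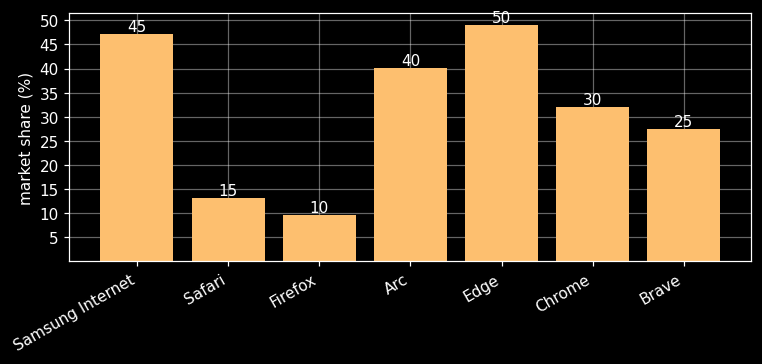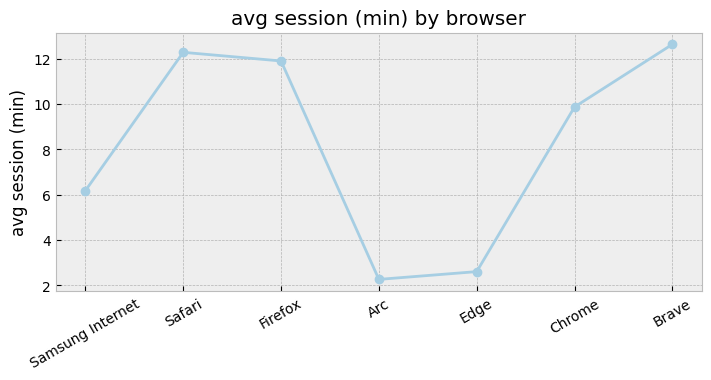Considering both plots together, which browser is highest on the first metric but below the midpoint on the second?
Chart 2 median avg session (min) ≈ 10; below-median browsers: Samsung Internet, Arc, Edge. Among those, Edge has the highest market share (%) (≈ 50).

Edge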